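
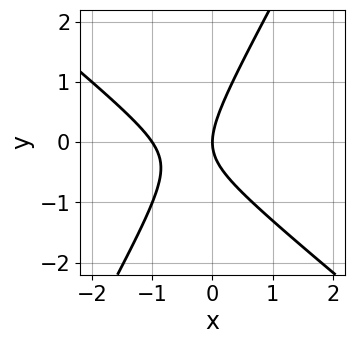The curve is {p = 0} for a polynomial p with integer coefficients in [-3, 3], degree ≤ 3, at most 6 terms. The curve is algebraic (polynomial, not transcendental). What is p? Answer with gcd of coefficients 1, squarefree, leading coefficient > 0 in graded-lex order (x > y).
(a) The degree is 2 — a generic line meets the curve in up to 2 points.
(b) From the axis intercepts and sections: among the integer gridlines, it crosses the x-axis at x ∈ {-1, 0}; it crosses the y-axis at the gridline y = 0.
(c) Putting this together gives p.

3*x^2 + 2*x*y - 2*y^2 + 3*x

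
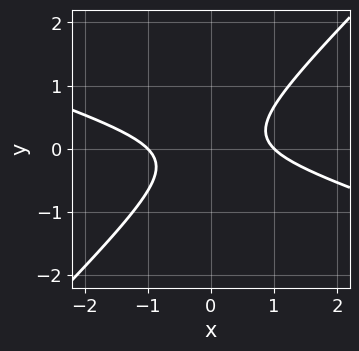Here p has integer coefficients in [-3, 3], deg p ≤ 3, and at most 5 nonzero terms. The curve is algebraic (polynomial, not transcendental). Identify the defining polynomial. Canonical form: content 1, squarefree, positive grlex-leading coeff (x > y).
x^2 + 2*x*y - 3*y^2 - 1

1. deg p = 2. No degree-1 curve has this shape.
2. From the visible intercepts: no y-intercept at any integer in the box; the x-axis gridline crossings are at x ∈ {-1, 1}.
3. Together with the visible shape, these determine p as stated.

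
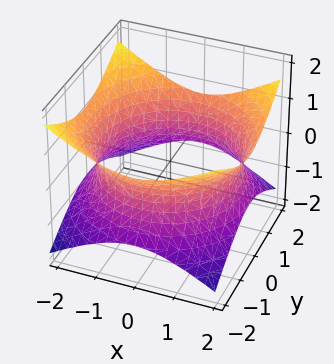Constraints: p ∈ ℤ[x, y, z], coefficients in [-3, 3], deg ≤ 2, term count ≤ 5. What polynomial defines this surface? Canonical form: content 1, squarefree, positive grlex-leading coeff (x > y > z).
(a) The degree is 2 — an hourglass — one-sheet hyperboloid; a quadric.
(b) Symmetries: the z ↦ −z reflection is a symmetry, so z appears only in even powers; the surface is invariant under rotation about z: p = q(x² + y², z).
(c) Against the integer gridlines: it misses every integer gridline on the z-axis; a circular section at z = 0 has radius between 1 and 2.
(d) The integer polynomial consistent with all of this is the stated p.

x^2 + y^2 - 2*z^2 - 3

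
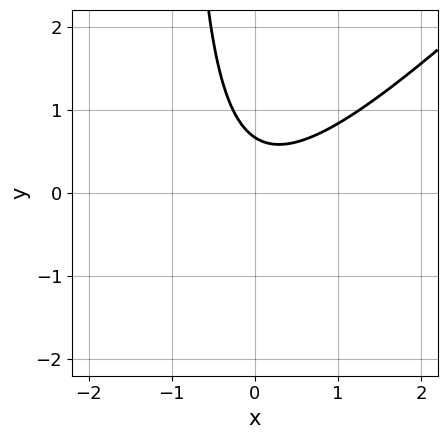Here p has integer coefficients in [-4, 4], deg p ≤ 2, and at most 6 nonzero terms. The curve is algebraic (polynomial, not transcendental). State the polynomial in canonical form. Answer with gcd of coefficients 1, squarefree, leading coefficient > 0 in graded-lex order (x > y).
(a) Degree: a generic line meets the curve in up to 2 points, so deg p = 2.
(b) From the axis intercepts and sections: the curve avoids every integer x-axis point in the box.
(c) Together with the visible shape, these determine p as stated.

3*x^2 - 3*x*y - 3*y + 2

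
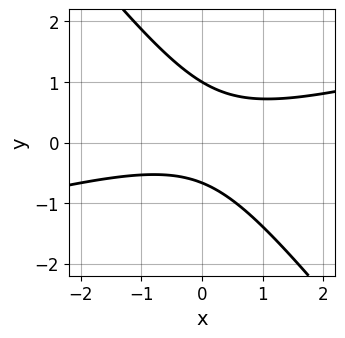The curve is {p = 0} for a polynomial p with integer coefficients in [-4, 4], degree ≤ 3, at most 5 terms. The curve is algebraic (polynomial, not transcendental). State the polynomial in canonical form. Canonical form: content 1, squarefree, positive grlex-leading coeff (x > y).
deg p = 2. The shape is more complex than any degree-1 curve.
Checking where it meets the axes: it misses every integer gridline on the x-axis; it meets the y-axis at y = 1 (among the integer gridlines).
Fitting integer coefficients to these (and the overall shape) gives p.

x^2 - 3*x*y - 3*y^2 + y + 2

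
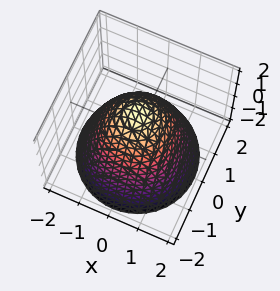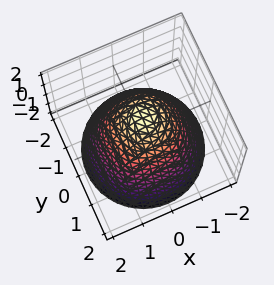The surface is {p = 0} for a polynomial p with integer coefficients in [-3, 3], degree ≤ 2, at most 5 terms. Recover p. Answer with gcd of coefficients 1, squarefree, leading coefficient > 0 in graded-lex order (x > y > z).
The degree is 2 — no degree-1 surface has this shape.
By symmetry, the surface is invariant under rotation about z: p = q(x² + y², z).
From the axis intercepts and sections: a circular section at z = -2 has radius between 1 and 2.
Putting this together gives p.

2*x^2 + 2*y^2 + 2*z - 3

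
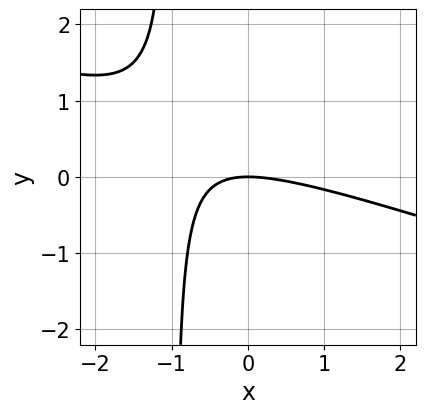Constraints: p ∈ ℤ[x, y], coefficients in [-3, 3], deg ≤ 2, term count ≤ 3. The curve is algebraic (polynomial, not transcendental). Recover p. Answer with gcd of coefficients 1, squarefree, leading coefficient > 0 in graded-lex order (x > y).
(a) The degree is 2 — no degree-1 curve has this shape.
(b) From the visible intercepts: one x-axis crossing is at x = 0; it crosses the y-axis at the gridline y = 0.
(c) Fitting integer coefficients to these (and the overall shape) gives p.

x^2 + 3*x*y + 3*y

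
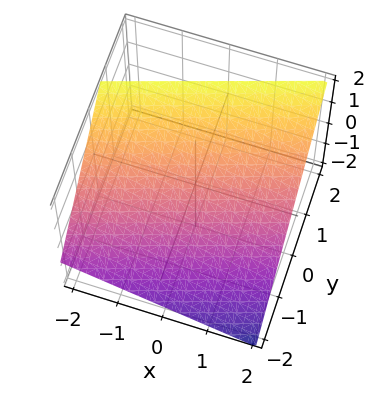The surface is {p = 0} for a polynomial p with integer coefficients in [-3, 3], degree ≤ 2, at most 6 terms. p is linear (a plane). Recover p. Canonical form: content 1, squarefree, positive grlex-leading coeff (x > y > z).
x - 3*y + 3*z - 2

First, deg p = 1.
Then, checking where it meets the axes: it meets the x-axis at x = 2 (among the integer gridlines).
Finally, matching integer coefficients to the picture gives p.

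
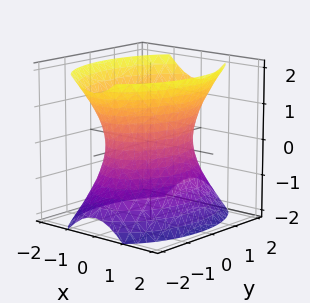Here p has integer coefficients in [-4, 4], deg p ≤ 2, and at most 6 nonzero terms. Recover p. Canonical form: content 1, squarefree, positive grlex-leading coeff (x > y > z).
1. The degree is 2 — one connected sheet with a waist; a quadric.
2. Symmetries: it's symmetric under y → −y, forcing even powers of y; mirror symmetry x ↦ −x ⇒ only even powers of x; mirror symmetry z ↦ −z ⇒ only even powers of z.
3. From the visible intercepts: among the integer gridlines, it crosses the x-axis at x ∈ {-1, 1}; the surface avoids every integer z-axis point in the box.
4. Solving for integer coefficients yields p as stated.

2*x^2 + y^2 - z^2 - 2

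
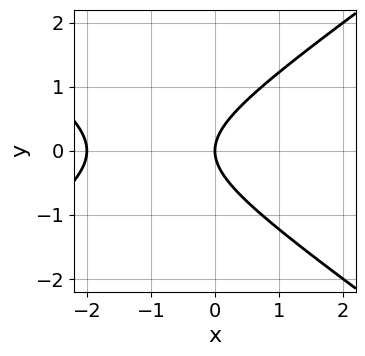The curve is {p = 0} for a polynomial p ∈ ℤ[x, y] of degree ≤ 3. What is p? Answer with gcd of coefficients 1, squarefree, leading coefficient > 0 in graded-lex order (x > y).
x^2 - 2*y^2 + 2*x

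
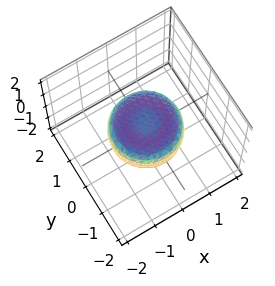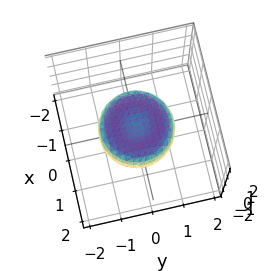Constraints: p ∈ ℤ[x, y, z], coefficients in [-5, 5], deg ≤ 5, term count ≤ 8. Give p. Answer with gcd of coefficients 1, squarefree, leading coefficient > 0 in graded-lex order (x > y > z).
(a) The degree is 4 — no degree-3 surface has this shape.
(b) By symmetry, the surface is invariant under rotation about z: p = q(x² + y², z).
(c) From the visible intercepts: a circular section at z = 0 has radius between 1 and 2.
(d) The integer polynomial consistent with all of this is the stated p.

2*x^4 + 4*x^2*y^2 + 2*y^4 - 2*x^2 - 2*y^2 + 3*z^2 - 1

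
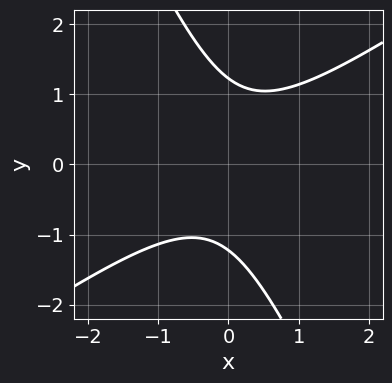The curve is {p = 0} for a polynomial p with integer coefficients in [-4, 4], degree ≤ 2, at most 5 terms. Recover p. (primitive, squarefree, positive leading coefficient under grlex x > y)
1. The degree is 2 — the shape is more complex than any degree-1 curve.
2. Against the integer gridlines: no x-intercept at any integer in the box.
3. Assembling these constraints gives the stated polynomial.

3*x^2 - 3*x*y - 2*y^2 + 3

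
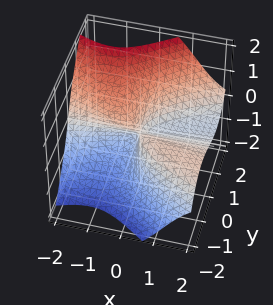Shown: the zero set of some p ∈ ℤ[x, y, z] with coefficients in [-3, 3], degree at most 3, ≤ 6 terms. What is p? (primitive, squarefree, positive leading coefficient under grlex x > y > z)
2*x^2*z - 2*y^3 + z^3 + 3*x*y + 3*x*z

The degree is 3 — no degree-2 surface has this shape.
Reading off the gridlines: the visible x-axis segment lies entirely on the surface; one y-axis crossing is at y = 0; one z-axis crossing is at z = 0.
The integer polynomial consistent with all of this is the stated p.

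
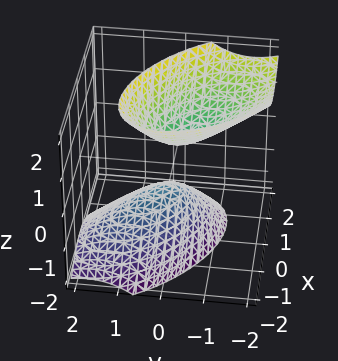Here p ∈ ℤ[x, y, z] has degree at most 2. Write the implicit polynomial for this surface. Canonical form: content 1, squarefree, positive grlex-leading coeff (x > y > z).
3*x^2 + 3*x*y + 3*y^2 + 2*y*z - 2*z^2 + 1

I count 2 distinct pieces. Treating them together as one polynomial.
The degree is 2 — the shape is more complex than any degree-1 surface.
Checking where it meets the axes: it misses every integer gridline on the y-axis; no x-intercept at any integer in the box.
Putting this together gives p.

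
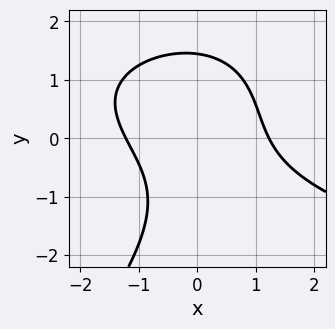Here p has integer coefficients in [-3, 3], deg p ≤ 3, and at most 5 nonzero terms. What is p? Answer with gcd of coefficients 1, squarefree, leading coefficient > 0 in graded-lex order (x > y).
x*y^2 - y^3 - 2*x^2 - 2*x*y + 3

First, deg p = 3. The shape is more complex than any degree-2 curve.
Finally, solving for integer coefficients yields p as stated.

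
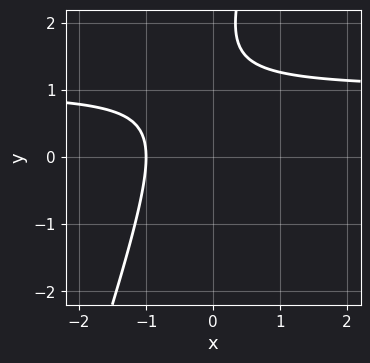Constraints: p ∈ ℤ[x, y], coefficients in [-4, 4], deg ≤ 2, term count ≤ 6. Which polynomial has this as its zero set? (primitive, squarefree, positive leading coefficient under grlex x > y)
3*x*y - y^2 - 3*x + 3*y - 3

deg p = 2.
From the visible intercepts: the curve avoids every integer y-axis point in the box; it meets the x-axis at x = -1 (among the integer gridlines).
Assembling these constraints gives the stated polynomial.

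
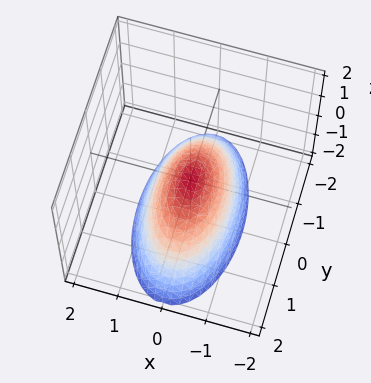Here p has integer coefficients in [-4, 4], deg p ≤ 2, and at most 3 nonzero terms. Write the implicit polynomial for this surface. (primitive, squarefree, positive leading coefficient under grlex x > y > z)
3*x^2 + y^2 + 2*z

(a) The degree is 2 — a single bowl opening along one axis; a quadric.
(b) Symmetries: mirror symmetry y ↦ −y ⇒ only even powers of y; the x ↦ −x reflection is a symmetry, so x appears only in even powers.
(c) Reading off the gridlines: it crosses the z-axis at the gridline z = 0; one x-axis crossing is at x = 0.
(d) The integer polynomial consistent with all of this is the stated p.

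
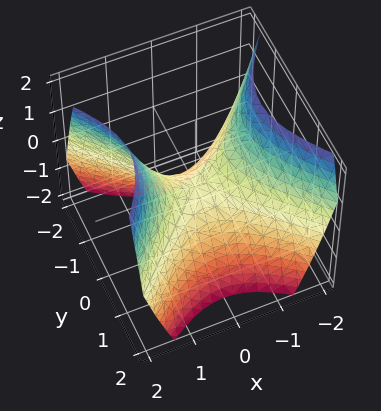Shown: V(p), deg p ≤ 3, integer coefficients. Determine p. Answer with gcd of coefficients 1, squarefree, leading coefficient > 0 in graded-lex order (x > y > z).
1. Degree: a saddle surface; a quadric, so deg p = 2.
2. Symmetries: mirror symmetry x ↦ −x ⇒ only even powers of x; it's symmetric under y → −y, forcing even powers of y.
3. From the visible intercepts: it crosses the z-axis at the gridline z = 0; one x-axis crossing is at x = 0; one y-axis crossing is at y = 0.
4. Fitting integer coefficients to these (and the overall shape) gives p.

x^2 - y^2 - z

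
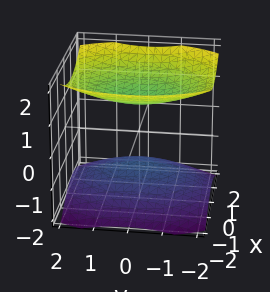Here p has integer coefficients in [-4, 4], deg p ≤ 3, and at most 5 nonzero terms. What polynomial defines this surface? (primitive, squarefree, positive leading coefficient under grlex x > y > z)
2*x^2 + y^2 - 3*z^2 + 3

1. There are 2 components. Treating them together as one polynomial.
2. The degree is 2 — two sheets facing apart; a quadric.
3. Symmetries: the z ↦ −z reflection is a symmetry, so z appears only in even powers; the x ↦ −x reflection is a symmetry, so x appears only in even powers; mirror symmetry y ↦ −y ⇒ only even powers of y.
4. Reading off the gridlines: no x-intercept at any integer in the box; the surface avoids every integer y-axis point in the box.
5. Matching integer coefficients to the picture gives p. Check: (0, 0, 1) on the z-axis lies on the surface, and p(0, 0, 1) = 0. ✓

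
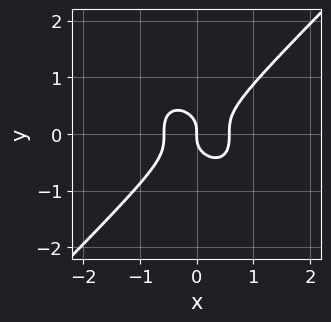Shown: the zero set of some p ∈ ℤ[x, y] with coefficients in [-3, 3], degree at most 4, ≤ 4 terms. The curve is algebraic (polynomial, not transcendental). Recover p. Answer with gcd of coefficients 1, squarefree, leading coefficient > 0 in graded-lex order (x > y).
First, deg p = 3.
Next, observable constraints: it meets the y-axis at y = 0 (among the integer gridlines); one x-axis crossing is at x = 0.
Finally, fitting integer coefficients to these (and the overall shape) gives p.

3*x^3 - 3*y^3 - x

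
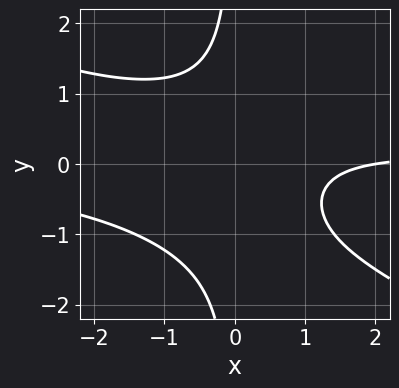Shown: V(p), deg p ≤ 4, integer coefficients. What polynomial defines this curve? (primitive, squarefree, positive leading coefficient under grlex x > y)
x^2*y + 2*x*y^2 + x*y - x + 2

First, the degree is 3 — the shape is more complex than any degree-2 curve.
Then, from the axis intercepts and sections: it misses every integer gridline on the y-axis; it crosses the x-axis at the gridline x = 2.
Finally, fitting integer coefficients to these (and the overall shape) gives p.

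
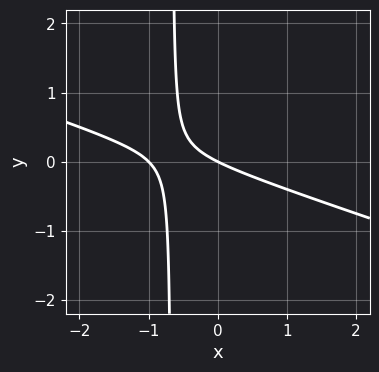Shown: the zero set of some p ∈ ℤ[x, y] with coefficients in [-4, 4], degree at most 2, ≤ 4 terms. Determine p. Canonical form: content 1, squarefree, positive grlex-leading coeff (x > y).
x^2 + 3*x*y + x + 2*y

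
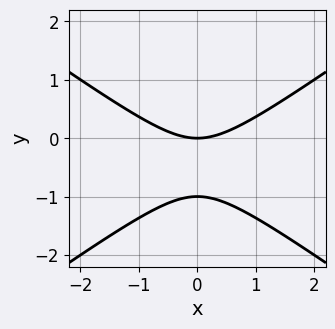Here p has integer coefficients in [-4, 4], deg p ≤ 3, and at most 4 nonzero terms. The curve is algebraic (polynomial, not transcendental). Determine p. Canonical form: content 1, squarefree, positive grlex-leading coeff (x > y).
x^2 - 2*y^2 - 2*y

The degree is 2 — no degree-1 curve has this shape.
Symmetries: mirror symmetry x ↦ −x ⇒ only even powers of x.
Observable constraints: it meets the x-axis at x = 0 (among the integer gridlines); the y-axis gridline crossings are at y ∈ {-1, 0}.
Matching integer coefficients to the picture gives p.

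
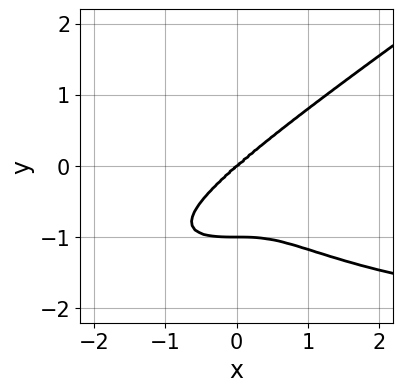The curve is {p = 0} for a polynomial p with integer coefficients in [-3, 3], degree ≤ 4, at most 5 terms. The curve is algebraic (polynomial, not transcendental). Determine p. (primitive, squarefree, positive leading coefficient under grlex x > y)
x^3*y - 3*y^4 + 2*x^3 - 3*y^3

1. deg p = 4. A generic line meets the curve in up to 4 points.
2. Against the integer gridlines: the y-axis gridline crossings are at y ∈ {-1, 0}; it crosses the x-axis at the gridline x = 0.
3. These observations pin down the coefficients.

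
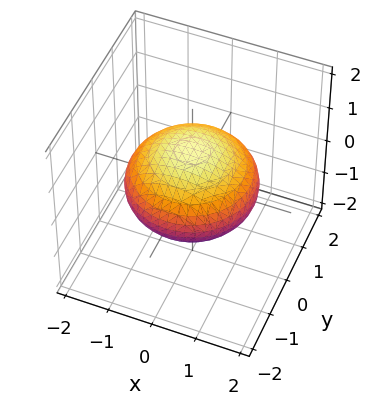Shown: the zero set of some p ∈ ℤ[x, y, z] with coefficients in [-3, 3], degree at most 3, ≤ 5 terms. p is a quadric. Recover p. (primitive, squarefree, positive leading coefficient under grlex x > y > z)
x^2 + y^2 + 2*z^2 - 2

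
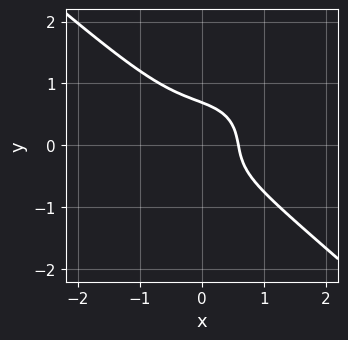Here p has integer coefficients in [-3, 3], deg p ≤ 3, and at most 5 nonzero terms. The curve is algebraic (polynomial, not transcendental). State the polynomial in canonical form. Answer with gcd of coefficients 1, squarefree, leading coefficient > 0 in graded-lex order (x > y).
1. Degree: the shape is more complex than any degree-2 curve, so deg p = 3.
2. Putting this together gives p.

2*x^3 + 3*y^3 + x*y + x - 1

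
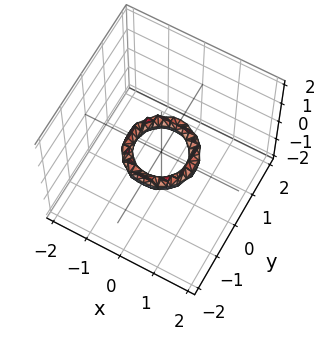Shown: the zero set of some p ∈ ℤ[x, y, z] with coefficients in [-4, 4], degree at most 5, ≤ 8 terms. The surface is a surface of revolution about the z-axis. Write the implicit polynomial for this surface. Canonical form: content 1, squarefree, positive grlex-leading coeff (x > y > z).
2*x^4 + 4*x^2*y^2 + 2*y^4 - 3*x^2 - 3*y^2 + 2*z^2 + 1

Degree: no degree-3 surface has this shape, so deg p = 4.
Symmetry: every cross-section ⟂ z is a circle, so x, y appear only via x² + y².
Checking where it meets the axes: the y-axis gridline crossings are at y ∈ {-1, 1}; it misses every integer gridline on the z-axis; a circular section at z = 0 has radius between 0 and 1.
The integer polynomial consistent with all of this is the stated p.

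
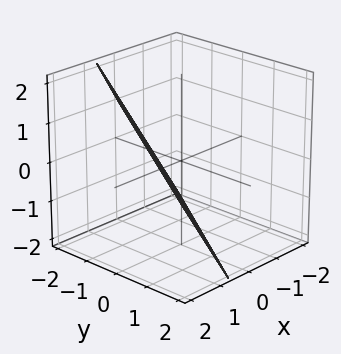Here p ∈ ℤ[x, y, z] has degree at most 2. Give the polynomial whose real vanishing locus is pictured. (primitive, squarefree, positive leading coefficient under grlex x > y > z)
First, degree: the surface is flat (a plane), so deg p = 1.
Next, checking where it meets the axes: one y-axis crossing is at y = -1; it crosses the z-axis at the gridline z = -1.
Finally, matching integer coefficients to the picture gives p.

3*x - 2*y - 2*z - 2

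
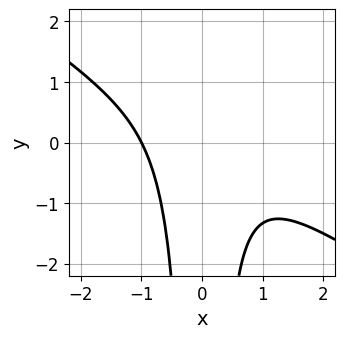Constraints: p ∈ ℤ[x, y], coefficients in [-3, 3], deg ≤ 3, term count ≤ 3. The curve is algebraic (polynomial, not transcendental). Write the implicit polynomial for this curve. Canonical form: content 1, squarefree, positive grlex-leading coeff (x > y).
2*x^3 + 3*x^2*y + 2

(a) deg p = 3. No degree-2 curve has this shape.
(b) From the axis intercepts and sections: one x-axis crossing is at x = -1; it misses every integer gridline on the y-axis.
(c) Together with the visible shape, these determine p as stated.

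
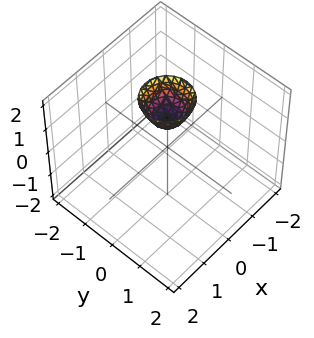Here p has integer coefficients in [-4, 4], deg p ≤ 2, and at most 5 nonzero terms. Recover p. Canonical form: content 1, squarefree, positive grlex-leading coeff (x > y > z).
2*x^2 + 2*y^2 - z + 1

(a) Degree: a generic line meets the surface in up to 2 points, so deg p = 2.
(b) Symmetry: the z-axis is an axis of rotation, so x and y enter only as x² + y².
(c) From the visible intercepts: one z-axis crossing is at z = 1; a circular section at z = 2 has radius between 0 and 1.
(d) Together with the visible shape, these determine p as stated.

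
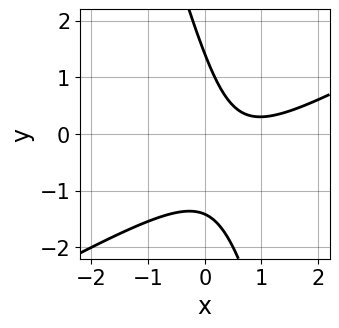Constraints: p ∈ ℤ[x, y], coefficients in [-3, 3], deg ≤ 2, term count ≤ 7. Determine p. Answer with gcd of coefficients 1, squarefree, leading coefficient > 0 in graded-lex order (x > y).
(a) The degree is 2 — a generic line meets the curve in up to 2 points.
(b) Observable constraints: the curve avoids every integer x-axis point in the box.
(c) Assembling these constraints gives the stated polynomial.

2*x^2 - 3*x*y - y^2 - 3*x + 2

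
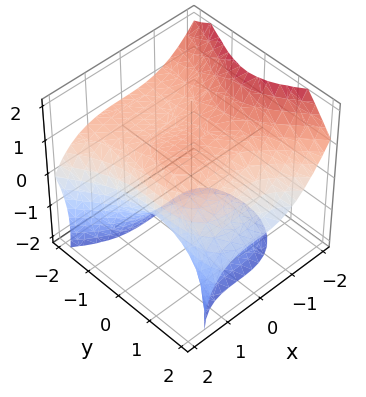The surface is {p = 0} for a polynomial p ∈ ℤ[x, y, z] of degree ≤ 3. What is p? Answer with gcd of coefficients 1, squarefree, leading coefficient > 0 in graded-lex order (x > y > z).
1. Degree: the shape is more complex than any degree-2 surface, so deg p = 3.
2. Against the integer gridlines: among the integer gridlines, it crosses the z-axis at z ∈ {-1, 1}.
3. The integer polynomial consistent with all of this is the stated p.

2*x^3 + y^3 + 3*y^2*z + 3*z^2 - 3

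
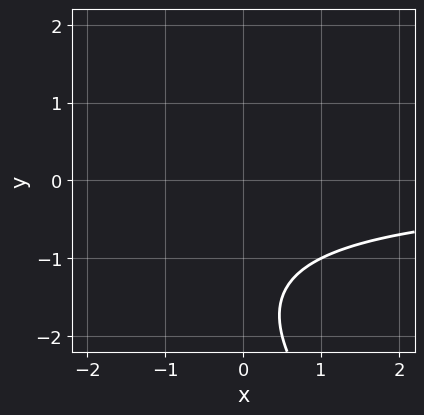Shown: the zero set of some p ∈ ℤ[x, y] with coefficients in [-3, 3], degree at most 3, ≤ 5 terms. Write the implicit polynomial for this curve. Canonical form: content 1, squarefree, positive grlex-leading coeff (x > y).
(a) The degree is 2 — a generic line meets the curve in up to 2 points.
(b) From the visible intercepts: the curve avoids every integer y-axis point in the box; the curve avoids every integer x-axis point in the box.
(c) Assembling these constraints gives the stated polynomial.

x*y + y^2 + 3*y + 3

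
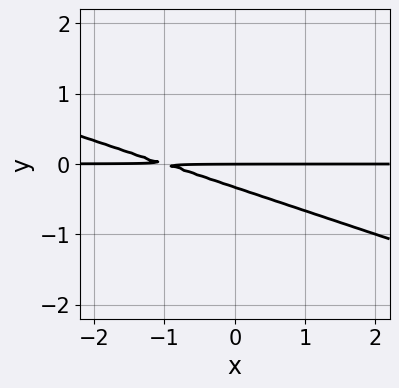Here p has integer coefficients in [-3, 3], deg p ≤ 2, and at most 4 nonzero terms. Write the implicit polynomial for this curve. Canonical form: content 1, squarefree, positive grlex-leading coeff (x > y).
x*y + 3*y^2 + y

(a) deg p = 2. A generic line meets the curve in up to 2 points.
(b) Reading off the gridlines: it meets the y-axis at y = 0 (among the integer gridlines); the visible x-axis segment lies entirely on the curve.
(c) Matching integer coefficients to the picture gives p.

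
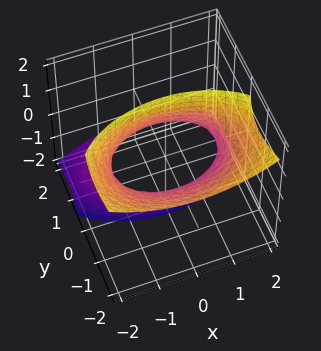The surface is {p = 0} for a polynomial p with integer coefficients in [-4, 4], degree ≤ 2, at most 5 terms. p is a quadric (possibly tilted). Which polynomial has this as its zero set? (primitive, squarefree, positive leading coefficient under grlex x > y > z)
x^2 + 2*y^2 + 3*y*z - 2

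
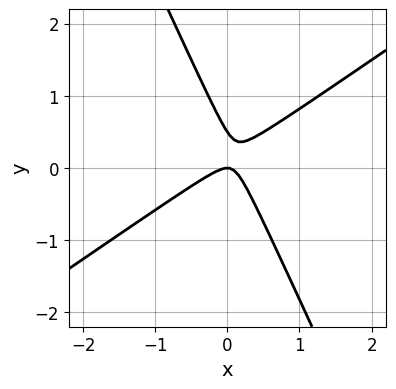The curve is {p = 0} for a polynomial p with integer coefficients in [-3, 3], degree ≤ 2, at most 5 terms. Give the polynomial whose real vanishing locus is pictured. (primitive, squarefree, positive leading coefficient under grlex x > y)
3*x^2 - 3*x*y - 2*y^2 + y

(a) deg p = 2.
(b) Observable constraints: one x-axis crossing is at x = 0; it crosses the y-axis at the gridline y = 0.
(c) Matching integer coefficients to the picture gives p.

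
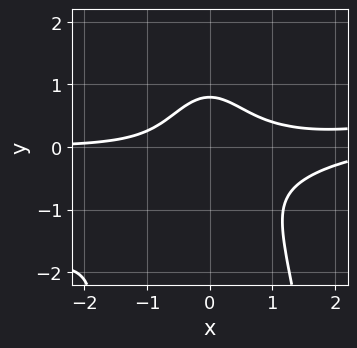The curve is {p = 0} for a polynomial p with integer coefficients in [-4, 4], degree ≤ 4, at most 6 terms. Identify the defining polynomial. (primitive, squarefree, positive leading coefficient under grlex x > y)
x^3*y - 3*x^2*y^2 - 2*x^2*y - 2*y^3 + 1

First, deg p = 4. A generic line meets the curve in up to 4 points.
Then, observable constraints: it misses every integer gridline on the x-axis.
Finally, matching integer coefficients to the picture gives p.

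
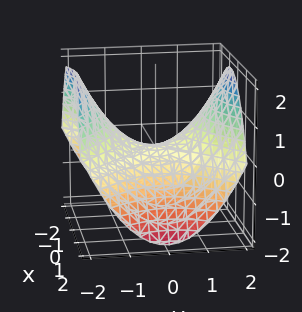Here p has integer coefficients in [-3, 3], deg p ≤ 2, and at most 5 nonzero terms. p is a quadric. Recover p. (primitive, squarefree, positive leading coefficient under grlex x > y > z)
x^2 - y^2 + 2*z

1. Degree: a hyperbolic paraboloid; a quadric, so deg p = 2.
2. Symmetries: mirror symmetry x ↦ −x ⇒ only even powers of x; the y ↦ −y reflection is a symmetry, so y appears only in even powers.
3. Checking where it meets the axes: it meets the z-axis at z = 0 (among the integer gridlines); it crosses the x-axis at the gridline x = 0; one y-axis crossing is at y = 0.
4. The integer polynomial consistent with all of this is the stated p.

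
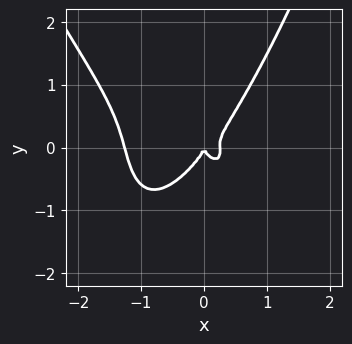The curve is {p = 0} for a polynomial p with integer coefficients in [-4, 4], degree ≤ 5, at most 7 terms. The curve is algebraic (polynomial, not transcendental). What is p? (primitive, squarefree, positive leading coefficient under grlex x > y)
3*x^4 + x^3*y + 3*x^3 - 2*y^3 - x^2

The degree is 4 — the shape is more complex than any degree-3 curve.
Reading off the gridlines: it crosses the y-axis at the gridline y = 0; it meets the x-axis at x = 0 (among the integer gridlines).
Assembling these constraints gives the stated polynomial.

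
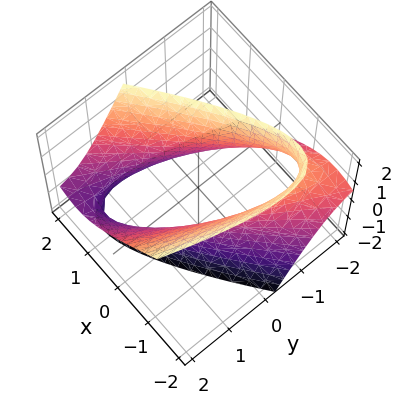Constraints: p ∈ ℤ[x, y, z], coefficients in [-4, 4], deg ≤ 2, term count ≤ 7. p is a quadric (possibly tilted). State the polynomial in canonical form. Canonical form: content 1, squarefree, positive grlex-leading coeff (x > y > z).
2*x^2 - 3*x*y + y^2 - 2*y*z - z^2 - 2

First, the degree is 2 — a generic line meets the surface in up to 2 points.
Then, from the axis intercepts and sections: it misses every integer gridline on the z-axis; the x-axis gridline crossings are at x ∈ {-1, 1}.
Finally, matching integer coefficients to the picture gives p.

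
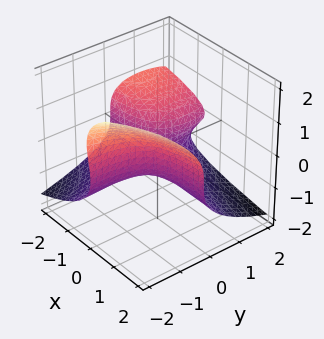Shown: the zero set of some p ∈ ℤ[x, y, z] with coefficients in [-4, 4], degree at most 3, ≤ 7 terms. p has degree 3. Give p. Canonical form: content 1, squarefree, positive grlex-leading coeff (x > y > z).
x*y^2 - 2*y*z^2 - 3*z^3 - 3*x*y - 1

(a) The degree is 3 — a generic line meets the surface in up to 3 points.
(b) Reading off the gridlines: the surface avoids every integer y-axis point in the box; it misses every integer gridline on the x-axis.
(c) Matching integer coefficients to the picture gives p.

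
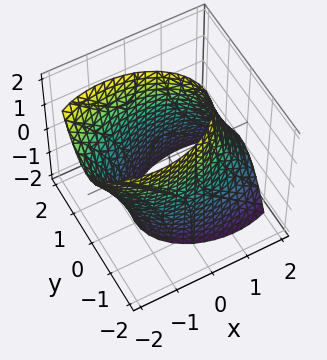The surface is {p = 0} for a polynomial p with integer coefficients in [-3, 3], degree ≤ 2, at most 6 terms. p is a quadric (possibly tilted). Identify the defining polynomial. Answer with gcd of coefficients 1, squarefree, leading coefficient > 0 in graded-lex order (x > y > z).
x^2 + x*z + 2*y^2 - 3

1. Degree: a generic line meets the surface in up to 2 points, so deg p = 2.
2. Observable constraints: no z-intercept at any integer in the box.
3. Solving for integer coefficients yields p as stated.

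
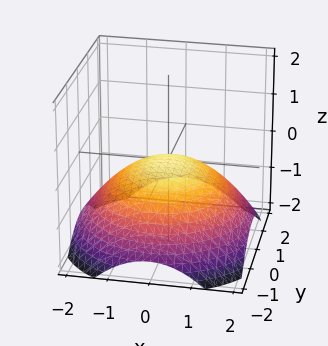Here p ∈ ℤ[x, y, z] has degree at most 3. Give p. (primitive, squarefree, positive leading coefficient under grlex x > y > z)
x^2 + y^2 + 3*z

1. Degree: a paraboloid; a quadric, so deg p = 2.
2. Symmetries: rotational symmetry about the z-axis ⇒ p depends on x, y only through x² + y².
3. Observable constraints: a circular section at z = -1 has radius between 1 and 2; one x-axis crossing is at x = 0.
4. Together with the visible shape, these determine p as stated.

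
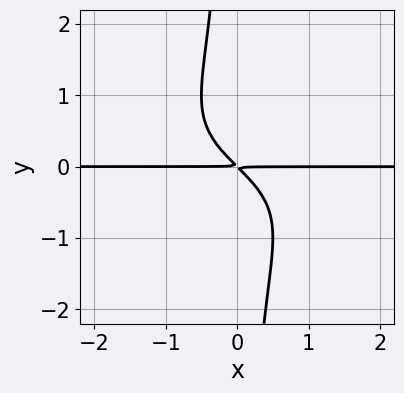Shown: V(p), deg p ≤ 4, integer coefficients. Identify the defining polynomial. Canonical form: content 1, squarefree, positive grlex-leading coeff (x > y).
(a) Degree: no degree-3 curve has this shape, so deg p = 4.
(b) Checking where it meets the axes: the visible x-axis segment lies entirely on the curve.
(c) Together with the visible shape, these determine p as stated.

x*y^3 + x*y + y^2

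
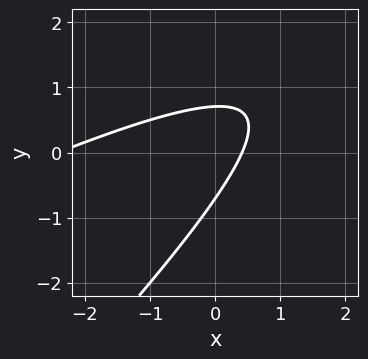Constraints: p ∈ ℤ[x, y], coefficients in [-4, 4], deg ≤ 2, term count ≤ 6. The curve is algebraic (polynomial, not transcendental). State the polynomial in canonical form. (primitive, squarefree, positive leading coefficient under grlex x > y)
x^2 - 3*x*y + 2*y^2 + 2*x - 1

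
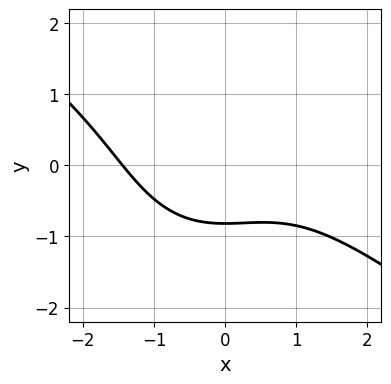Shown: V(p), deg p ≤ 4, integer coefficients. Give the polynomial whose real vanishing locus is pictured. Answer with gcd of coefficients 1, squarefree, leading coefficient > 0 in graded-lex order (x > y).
x^3 + x^2*y + y^3 + 3*y + 3

1. The degree is 3 — no degree-2 curve has this shape.
2. Putting this together gives p.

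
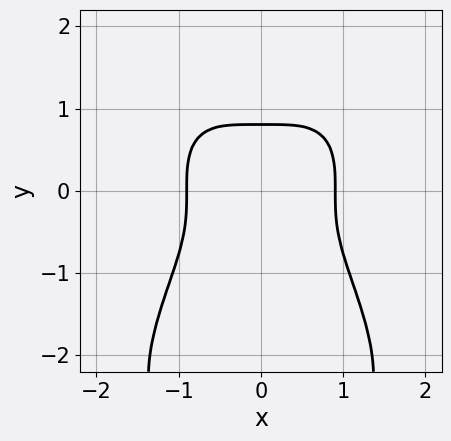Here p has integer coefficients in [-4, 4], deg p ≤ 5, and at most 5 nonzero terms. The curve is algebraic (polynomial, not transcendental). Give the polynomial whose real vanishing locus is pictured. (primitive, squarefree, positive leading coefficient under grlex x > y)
3*x^4 + y^4 + 3*y^3 - 2

Degree: the shape is more complex than any degree-3 curve, so deg p = 4.
Symmetries: mirror symmetry x ↦ −x ⇒ only even powers of x.
The integer polynomial consistent with all of this is the stated p.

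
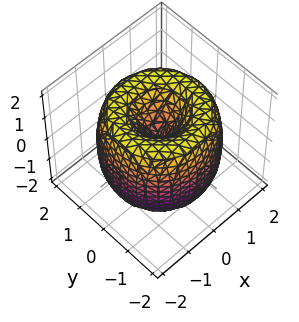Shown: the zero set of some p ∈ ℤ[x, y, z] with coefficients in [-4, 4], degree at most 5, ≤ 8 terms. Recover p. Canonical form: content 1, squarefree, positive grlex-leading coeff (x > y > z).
(a) The degree is 4 — the shape is more complex than any degree-3 surface.
(b) By symmetry, the surface is invariant under rotation about z: p = q(x² + y², z).
(c) Reading off the gridlines: it crosses the y-axis at the gridline y = 0; a circular section at z = -1 has radius between 0 and 1.
(d) Assembling these constraints gives the stated polynomial.

x^4 + 2*x^2*y^2 + y^4 - 3*x^2 - 3*y^2 + z^2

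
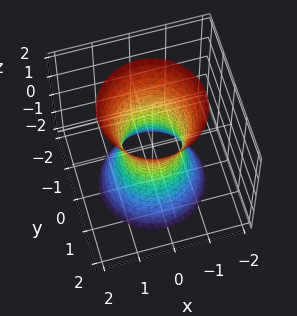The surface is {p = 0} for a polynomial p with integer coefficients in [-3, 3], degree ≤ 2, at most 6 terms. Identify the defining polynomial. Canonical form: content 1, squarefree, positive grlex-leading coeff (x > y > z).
First, the degree is 2 — one connected sheet with a waist; a quadric.
Next, symmetries: the z ↦ −z reflection is a symmetry, so z appears only in even powers; the surface is invariant under rotation about z: p = q(x² + y², z).
Then, observable constraints: a circular section at z = 1 has radius exactly 1; the surface avoids every integer z-axis point in the box.
Finally, matching integer coefficients to the picture gives p.

3*x^2 + 3*y^2 - z^2 - 2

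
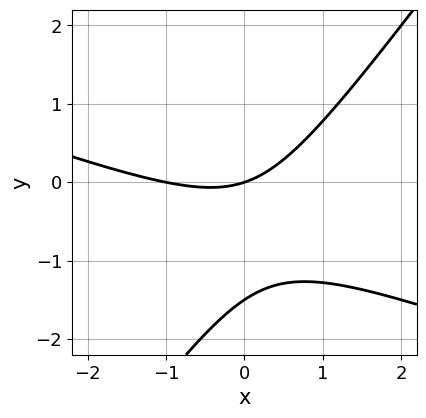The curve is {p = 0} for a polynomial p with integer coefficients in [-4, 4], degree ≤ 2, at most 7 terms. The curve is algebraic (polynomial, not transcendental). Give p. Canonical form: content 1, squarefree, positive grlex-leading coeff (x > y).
x^2 + 2*x*y - 2*y^2 + x - 3*y

First, deg p = 2. No degree-1 curve has this shape.
Next, checking where it meets the axes: among the integer gridlines, it crosses the x-axis at x ∈ {-1, 0}; it meets the y-axis at y = 0 (among the integer gridlines).
Finally, these observations pin down the coefficients.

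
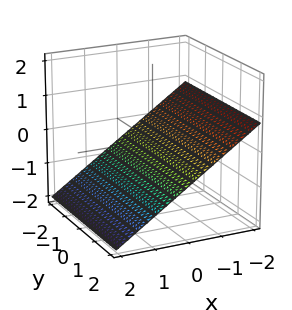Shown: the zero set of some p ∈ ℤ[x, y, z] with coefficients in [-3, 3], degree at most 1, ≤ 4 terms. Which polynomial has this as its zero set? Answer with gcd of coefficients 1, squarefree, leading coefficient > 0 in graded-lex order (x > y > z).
2*x + 3*z + 2

(a) Degree: every cross-section is a straight line — this is a plane, so deg p = 1.
(b) From the visible intercepts: it crosses the x-axis at the gridline x = -1; the surface avoids every integer y-axis point in the box.
(c) Together with the visible shape, these determine p as stated.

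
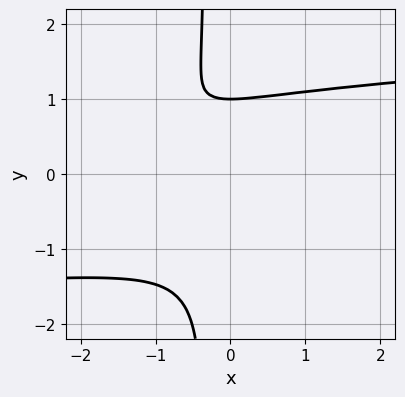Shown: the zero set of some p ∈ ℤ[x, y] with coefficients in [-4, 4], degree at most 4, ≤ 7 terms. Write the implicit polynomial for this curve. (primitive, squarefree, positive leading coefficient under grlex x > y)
The degree is 4 — no degree-3 curve has this shape.
Observable constraints: the curve avoids every integer x-axis point in the box; one y-axis crossing is at y = 1.
Fitting integer coefficients to these (and the overall shape) gives p.

3*x*y^3 + y^3 - x^2 - 3*x*y - 1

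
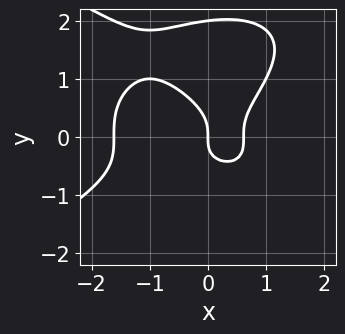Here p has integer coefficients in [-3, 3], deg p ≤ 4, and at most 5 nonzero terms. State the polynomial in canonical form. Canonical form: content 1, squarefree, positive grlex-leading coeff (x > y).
y^4 + x^3 - 2*y^3 + x^2 - x

First, degree: a generic line meets the curve in up to 4 points, so deg p = 4.
Then, against the integer gridlines: it crosses the x-axis at the gridline x = 0; the y-axis gridline crossings are at y ∈ {0, 2}.
Finally, solving for integer coefficients yields p as stated.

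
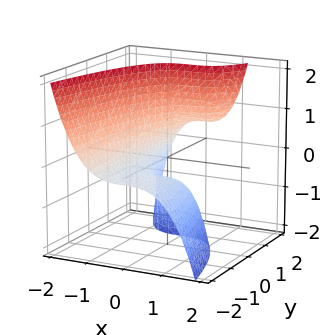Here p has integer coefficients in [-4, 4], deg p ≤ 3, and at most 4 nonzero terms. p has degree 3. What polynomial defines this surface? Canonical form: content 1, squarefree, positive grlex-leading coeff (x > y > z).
2*x^3 - 2*y*z + 2*z + 1

(a) deg p = 3.
(b) From the axis intercepts and sections: the surface avoids every integer y-axis point in the box.
(c) Putting this together gives p.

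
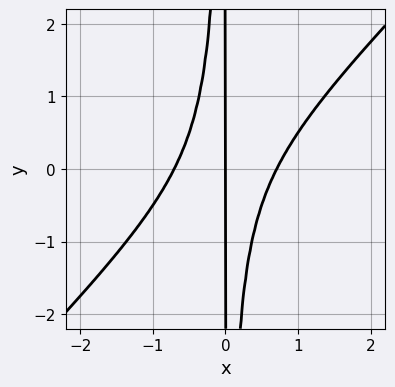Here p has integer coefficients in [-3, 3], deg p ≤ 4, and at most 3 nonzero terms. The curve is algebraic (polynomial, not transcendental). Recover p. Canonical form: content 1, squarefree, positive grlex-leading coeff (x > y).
2*x^3 - 2*x^2*y - x

First, degree: no degree-2 curve has this shape, so deg p = 3.
Next, from the visible intercepts: every point of the y-axis in the box is on the curve; one x-axis crossing is at x = 0.
Finally, matching integer coefficients to the picture gives p.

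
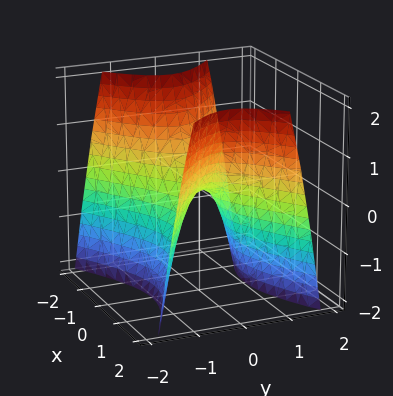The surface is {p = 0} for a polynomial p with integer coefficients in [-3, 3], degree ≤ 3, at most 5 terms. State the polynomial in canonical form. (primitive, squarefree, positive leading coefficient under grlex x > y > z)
x^2 - 2*y^2 - z

First, degree: a saddle surface; a quadric, so deg p = 2.
Next, symmetries: mirror symmetry x ↦ −x ⇒ only even powers of x; the y ↦ −y reflection is a symmetry, so y appears only in even powers.
Next, against the integer gridlines: it crosses the x-axis at the gridline x = 0; one z-axis crossing is at z = 0; one y-axis crossing is at y = 0.
Finally, putting this together gives p.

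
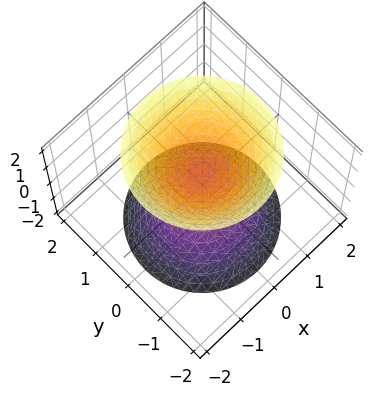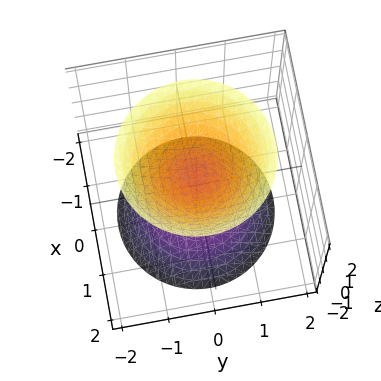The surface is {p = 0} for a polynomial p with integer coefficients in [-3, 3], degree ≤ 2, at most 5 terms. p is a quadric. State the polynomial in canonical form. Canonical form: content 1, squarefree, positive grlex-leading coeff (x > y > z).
3*x^2 + 3*y^2 - 2*z^2 + 1

First, there are 2 components.
Next, deg p = 2.
Next, symmetries: it's symmetric under z → −z, forcing even powers of z; the z-axis is an axis of rotation, so x and y enter only as x² + y².
Next, reading off the gridlines: no y-intercept at any integer in the box; the surface avoids every integer x-axis point in the box; a circular section at z = 2 has radius between 1 and 2.
Finally, the integer polynomial consistent with all of this is the stated p.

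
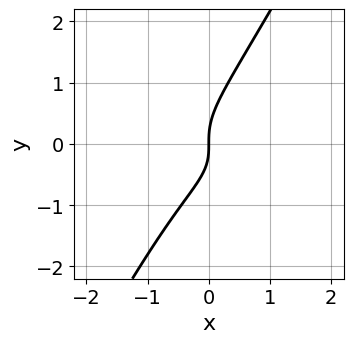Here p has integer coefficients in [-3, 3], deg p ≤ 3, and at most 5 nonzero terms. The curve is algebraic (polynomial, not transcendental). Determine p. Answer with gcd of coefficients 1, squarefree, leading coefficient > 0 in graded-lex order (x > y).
(a) The degree is 3 — no degree-2 curve has this shape.
(b) From the axis intercepts and sections: one x-axis crossing is at x = 0; one y-axis crossing is at y = 0.
(c) Together with the visible shape, these determine p as stated.

x^2*y + 3*x*y^2 - 2*y^3 + x*y + 2*x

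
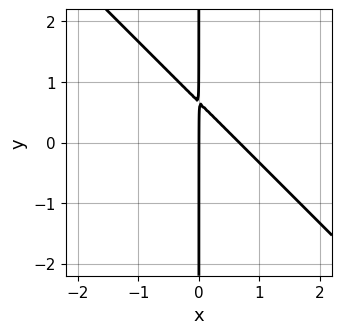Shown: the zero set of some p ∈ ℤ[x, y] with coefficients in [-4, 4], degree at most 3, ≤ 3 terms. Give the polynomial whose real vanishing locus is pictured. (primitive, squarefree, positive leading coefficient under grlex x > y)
3*x^2 + 3*x*y - 2*x

(a) Degree: a generic line meets the curve in up to 2 points, so deg p = 2.
(b) Observable constraints: it meets the x-axis at x = 0 (among the integer gridlines); every point of the y-axis in the box is on the curve.
(c) These observations pin down the coefficients.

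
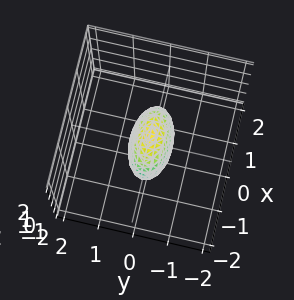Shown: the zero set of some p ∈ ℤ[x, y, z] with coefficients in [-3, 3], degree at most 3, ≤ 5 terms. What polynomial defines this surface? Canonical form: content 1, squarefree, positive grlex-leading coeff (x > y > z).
First, degree: a closed, bounded, convex surface; a quadric, so deg p = 2.
Then, symmetries: the y ↦ −y reflection is a symmetry, so y appears only in even powers; the x ↦ −x reflection is a symmetry, so x appears only in even powers; mirror symmetry z ↦ −z ⇒ only even powers of z.
Then, against the integer gridlines: among the integer gridlines, it crosses the x-axis at x ∈ {-1, 1}; among the integer gridlines, it crosses the z-axis at z ∈ {-1, 1}.
Finally, the integer polynomial consistent with all of this is the stated p.

x^2 + 3*y^2 + z^2 - 1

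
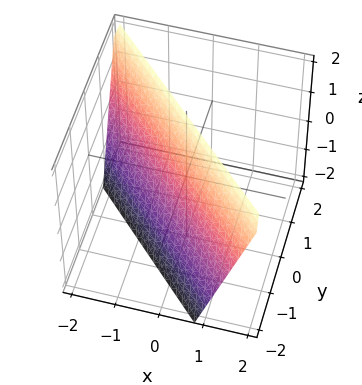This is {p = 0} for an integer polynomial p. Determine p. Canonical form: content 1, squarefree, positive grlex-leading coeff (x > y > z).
(a) Degree: every cross-section is a straight line — this is a plane, so deg p = 1.
(b) Reading off the gridlines: it crosses the z-axis at the gridline z = 2.
(c) Together with the visible shape, these determine p as stated.

3*x + 3*y - z + 2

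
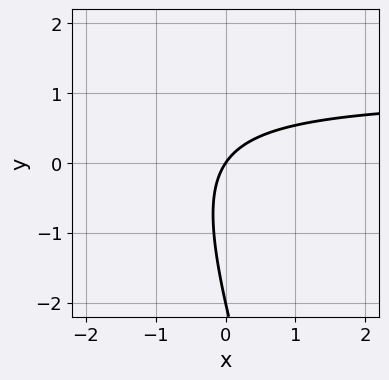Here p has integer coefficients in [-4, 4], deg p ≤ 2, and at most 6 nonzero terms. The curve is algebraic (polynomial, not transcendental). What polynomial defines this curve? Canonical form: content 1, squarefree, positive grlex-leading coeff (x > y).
3*x*y + y^2 - 3*x + 2*y

(a) deg p = 2.
(b) Observable constraints: it meets the x-axis at x = 0 (among the integer gridlines); the y-axis gridline crossings are at y ∈ {-2, 0}.
(c) Matching integer coefficients to the picture gives p.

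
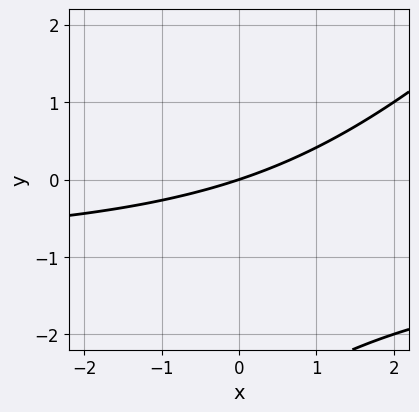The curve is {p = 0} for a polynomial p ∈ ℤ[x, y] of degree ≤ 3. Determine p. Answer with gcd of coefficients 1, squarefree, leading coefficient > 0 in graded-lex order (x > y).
x*y - y^2 + x - 3*y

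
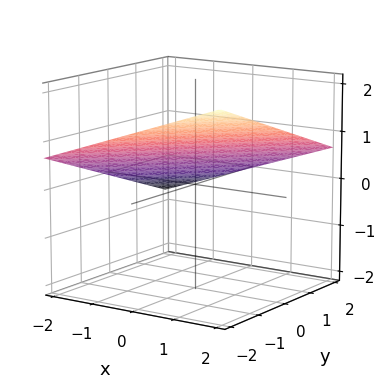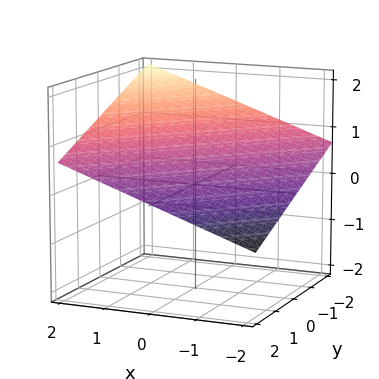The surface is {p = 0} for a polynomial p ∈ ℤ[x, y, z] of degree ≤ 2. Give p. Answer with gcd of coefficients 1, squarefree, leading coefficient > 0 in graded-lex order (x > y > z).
x - y - 3*z + 2

1. deg p = 1.
2. From the axis intercepts and sections: it meets the x-axis at x = -2 (among the integer gridlines); it crosses the y-axis at the gridline y = 2.
3. Together with the visible shape, these determine p as stated.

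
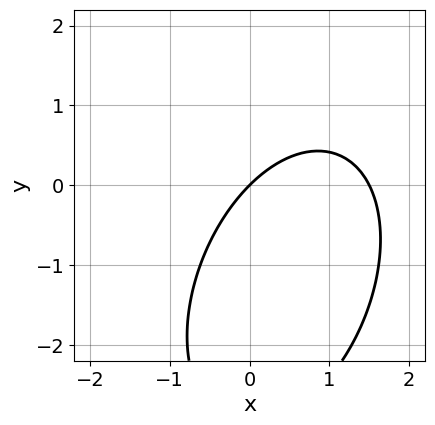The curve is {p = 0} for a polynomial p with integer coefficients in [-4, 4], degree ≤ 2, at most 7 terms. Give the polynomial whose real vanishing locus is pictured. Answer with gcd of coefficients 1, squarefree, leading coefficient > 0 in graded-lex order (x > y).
2*x^2 - x*y + y^2 - 3*x + 3*y

The degree is 2 — no degree-1 curve has this shape.
Against the integer gridlines: one x-axis crossing is at x = 0; one y-axis crossing is at y = 0.
The integer polynomial consistent with all of this is the stated p.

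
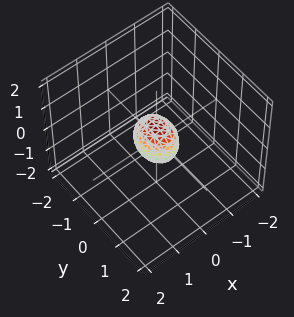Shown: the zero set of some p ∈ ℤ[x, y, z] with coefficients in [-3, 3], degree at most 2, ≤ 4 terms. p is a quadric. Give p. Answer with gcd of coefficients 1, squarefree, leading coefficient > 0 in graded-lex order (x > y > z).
3*x^2 + 2*y^2 + 2*z^2 - 1

(a) The degree is 2 — a closed, bounded, convex surface; a quadric.
(b) Symmetries: the z ↦ −z reflection is a symmetry, so z appears only in even powers; it's symmetric under y → −y, forcing even powers of y; the x ↦ −x reflection is a symmetry, so x appears only in even powers.
(c) Matching integer coefficients to the picture gives p.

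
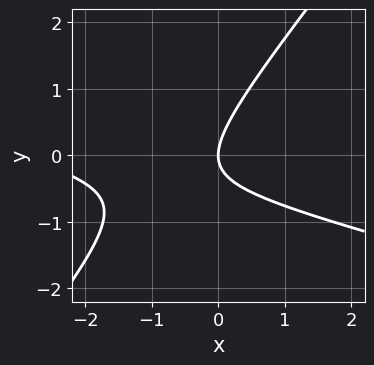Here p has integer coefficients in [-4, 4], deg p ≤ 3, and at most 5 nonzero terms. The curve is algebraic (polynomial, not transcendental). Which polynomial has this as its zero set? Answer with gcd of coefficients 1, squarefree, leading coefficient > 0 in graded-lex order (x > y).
First, deg p = 2.
Next, reading off the gridlines: one x-axis crossing is at x = 0; it meets the y-axis at y = 0 (among the integer gridlines).
Finally, these observations pin down the coefficients.

x^2 + 3*x*y - 3*y^2 + 3*x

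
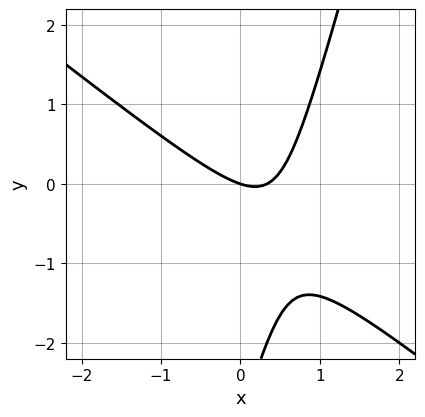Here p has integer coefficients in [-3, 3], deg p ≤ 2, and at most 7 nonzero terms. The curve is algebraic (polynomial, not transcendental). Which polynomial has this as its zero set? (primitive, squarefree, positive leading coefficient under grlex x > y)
3*x^2 + 3*x*y - y^2 - x - 3*y

1. Degree: no degree-1 curve has this shape, so deg p = 2.
2. Reading off the gridlines: one x-axis crossing is at x = 0; it meets the y-axis at y = 0 (among the integer gridlines).
3. Putting this together gives p.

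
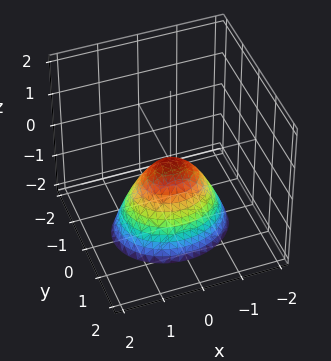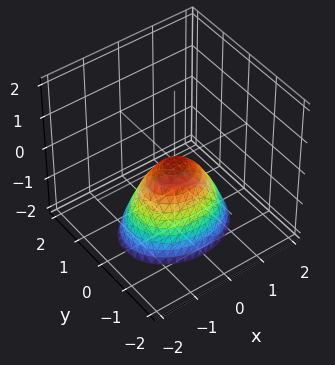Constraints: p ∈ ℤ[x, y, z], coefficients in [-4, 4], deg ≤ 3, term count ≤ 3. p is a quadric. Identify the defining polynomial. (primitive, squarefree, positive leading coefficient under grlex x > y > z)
2*x^2 + 3*y^2 + 2*z

deg p = 2.
Symmetries: it's symmetric under x → −x, forcing even powers of x; the y ↦ −y reflection is a symmetry, so y appears only in even powers.
From the axis intercepts and sections: one y-axis crossing is at y = 0; it crosses the x-axis at the gridline x = 0; one z-axis crossing is at z = 0.
The integer polynomial consistent with all of this is the stated p.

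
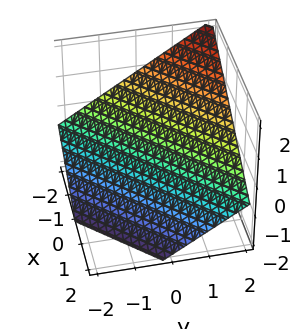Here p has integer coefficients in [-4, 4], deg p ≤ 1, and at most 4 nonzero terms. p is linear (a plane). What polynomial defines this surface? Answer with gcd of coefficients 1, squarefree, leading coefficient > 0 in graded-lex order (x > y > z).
2*x - 2*y + 3*z + 2

First, degree: the surface is flat (a plane), so deg p = 1.
Then, observable constraints: it meets the y-axis at y = 1 (among the integer gridlines); it crosses the x-axis at the gridline x = -1.
Finally, putting this together gives p.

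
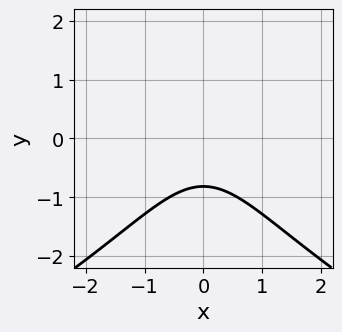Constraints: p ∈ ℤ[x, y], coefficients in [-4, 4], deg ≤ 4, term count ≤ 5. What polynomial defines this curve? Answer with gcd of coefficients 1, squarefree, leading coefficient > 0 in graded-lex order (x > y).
First, the degree is 3 — a generic line meets the curve in up to 3 points.
Next, symmetries: the x ↦ −x reflection is a symmetry, so x appears only in even powers.
Then, observable constraints: no x-intercept at any integer in the box.
Finally, assembling these constraints gives the stated polynomial.

y^3 + 3*x^2 + 3*y + 3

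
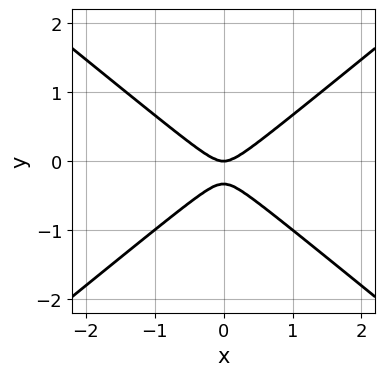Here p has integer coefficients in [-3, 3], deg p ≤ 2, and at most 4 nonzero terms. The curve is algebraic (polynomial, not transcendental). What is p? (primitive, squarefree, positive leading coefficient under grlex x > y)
The degree is 2 — a generic line meets the curve in up to 2 points.
Symmetries: it's symmetric under x → −x, forcing even powers of x.
Against the integer gridlines: one x-axis crossing is at x = 0; it meets the y-axis at y = 0 (among the integer gridlines).
These observations pin down the coefficients.

2*x^2 - 3*y^2 - y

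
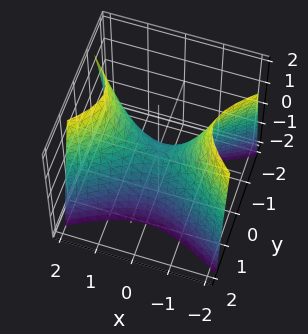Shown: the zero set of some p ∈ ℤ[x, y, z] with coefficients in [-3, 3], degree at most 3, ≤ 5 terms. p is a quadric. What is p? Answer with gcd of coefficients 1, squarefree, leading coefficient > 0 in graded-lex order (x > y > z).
First, degree: a hyperbolic paraboloid; a quadric, so deg p = 2.
Next, symmetries: it's symmetric under x → −x, forcing even powers of x; mirror symmetry y ↦ −y ⇒ only even powers of y.
Next, reading off the gridlines: one y-axis crossing is at y = 0; one x-axis crossing is at x = 0; it meets the z-axis at z = 0 (among the integer gridlines).
Finally, these observations pin down the coefficients.

x^2 - 2*y^2 - z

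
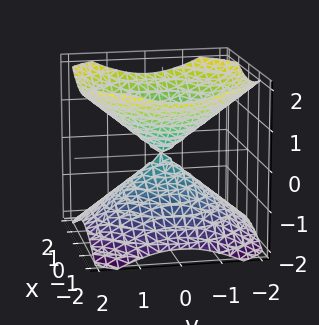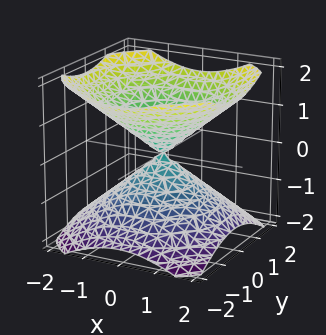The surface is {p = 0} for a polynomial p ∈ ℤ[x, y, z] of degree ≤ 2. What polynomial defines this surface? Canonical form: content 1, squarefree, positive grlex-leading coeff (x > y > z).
2*x^2 + 2*y^2 - 3*z^2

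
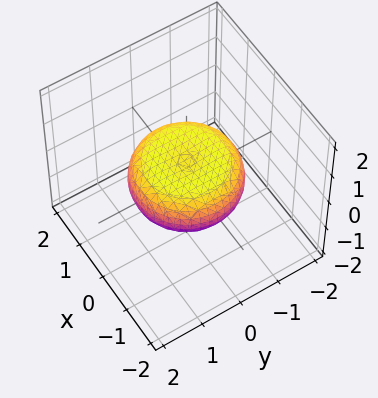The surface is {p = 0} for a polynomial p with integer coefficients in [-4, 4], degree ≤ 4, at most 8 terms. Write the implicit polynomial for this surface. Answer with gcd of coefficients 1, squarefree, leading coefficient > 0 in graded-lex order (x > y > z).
(a) Degree: a generic line meets the surface in up to 4 points, so deg p = 4.
(b) By symmetry, the surface is invariant under rotation about z: p = q(x² + y², z).
(c) From the axis intercepts and sections: a circular section at z = 0 has radius between 1 and 2.
(d) Together with the visible shape, these determine p as stated.

x^4 + 2*x^2*y^2 + y^4 - x^2 - y^2 + 3*z^2 - 1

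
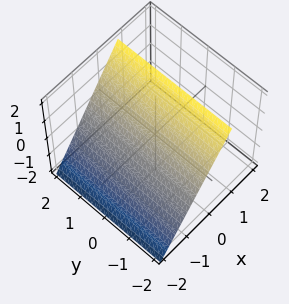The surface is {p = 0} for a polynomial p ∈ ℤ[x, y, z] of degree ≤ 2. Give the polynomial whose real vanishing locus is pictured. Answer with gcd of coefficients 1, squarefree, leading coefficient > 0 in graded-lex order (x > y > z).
3*x - 2*z + 2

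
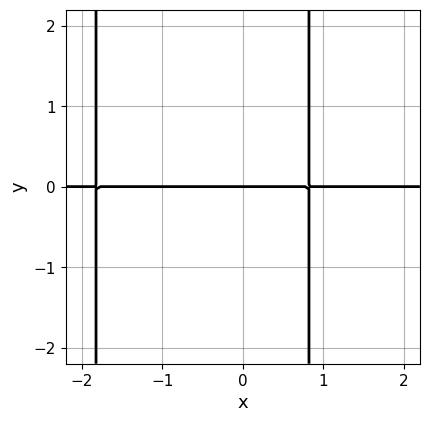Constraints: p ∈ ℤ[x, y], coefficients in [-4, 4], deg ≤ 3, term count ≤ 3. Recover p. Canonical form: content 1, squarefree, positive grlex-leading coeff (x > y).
deg p = 3. No degree-2 curve has this shape.
Against the integer gridlines: the visible x-axis segment lies entirely on the curve; it meets the y-axis at y = 0 (among the integer gridlines).
The integer polynomial consistent with all of this is the stated p.

2*x^2*y + 2*x*y - 3*y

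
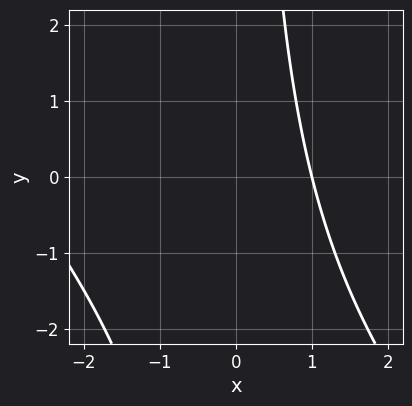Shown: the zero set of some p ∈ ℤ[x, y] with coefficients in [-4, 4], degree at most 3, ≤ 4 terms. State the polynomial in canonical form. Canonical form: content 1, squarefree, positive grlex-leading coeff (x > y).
x^2 + x*y + 2*x - 3

(a) The degree is 2 — a generic line meets the curve in up to 2 points.
(b) From the axis intercepts and sections: one x-axis crossing is at x = 1; it misses every integer gridline on the y-axis.
(c) Assembling these constraints gives the stated polynomial.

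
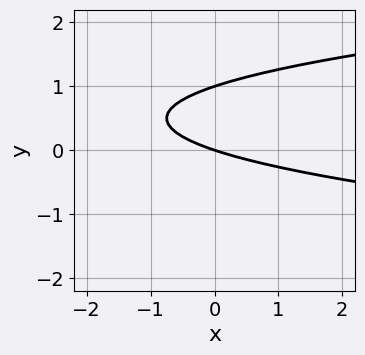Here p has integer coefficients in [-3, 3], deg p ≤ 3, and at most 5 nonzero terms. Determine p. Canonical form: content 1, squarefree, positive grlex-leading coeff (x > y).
1. deg p = 2.
2. Checking where it meets the axes: among the integer gridlines, it crosses the y-axis at y ∈ {0, 1}; it meets the x-axis at x = 0 (among the integer gridlines).
3. Fitting integer coefficients to these (and the overall shape) gives p.

3*y^2 - x - 3*y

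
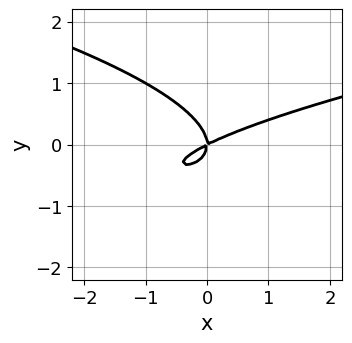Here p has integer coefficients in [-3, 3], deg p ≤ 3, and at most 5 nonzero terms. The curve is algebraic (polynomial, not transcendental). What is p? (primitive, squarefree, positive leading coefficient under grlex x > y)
First, degree: no degree-2 curve has this shape, so deg p = 3.
Next, from the axis intercepts and sections: it meets the y-axis at y = 0 (among the integer gridlines); it meets the x-axis at x = 0 (among the integer gridlines).
Finally, solving for integer coefficients yields p as stated.

3*y^3 - x^2 + 2*x*y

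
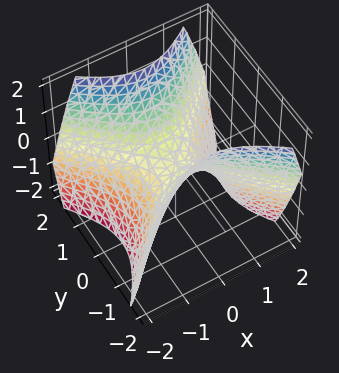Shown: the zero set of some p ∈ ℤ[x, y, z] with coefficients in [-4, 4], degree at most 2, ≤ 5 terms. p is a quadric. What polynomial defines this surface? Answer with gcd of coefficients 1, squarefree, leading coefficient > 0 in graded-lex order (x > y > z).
x^2 - y^2 + z

First, the degree is 2 — a saddle surface; a quadric.
Then, symmetries: the x ↦ −x reflection is a symmetry, so x appears only in even powers; mirror symmetry y ↦ −y ⇒ only even powers of y.
Then, observable constraints: it meets the y-axis at y = 0 (among the integer gridlines); it crosses the z-axis at the gridline z = 0; it meets the x-axis at x = 0 (among the integer gridlines).
Finally, together with the visible shape, these determine p as stated.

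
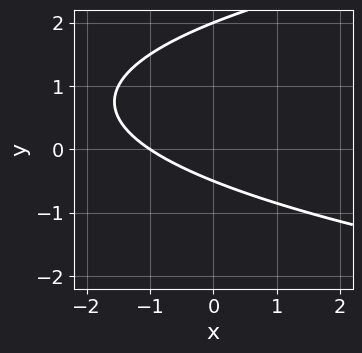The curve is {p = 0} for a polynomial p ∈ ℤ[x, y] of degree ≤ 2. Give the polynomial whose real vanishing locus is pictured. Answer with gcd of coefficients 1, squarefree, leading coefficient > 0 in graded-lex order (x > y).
2*y^2 - 2*x - 3*y - 2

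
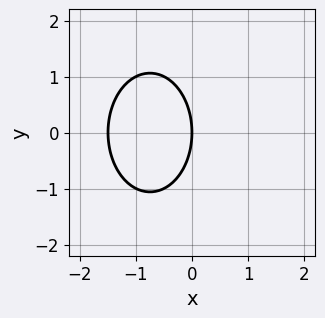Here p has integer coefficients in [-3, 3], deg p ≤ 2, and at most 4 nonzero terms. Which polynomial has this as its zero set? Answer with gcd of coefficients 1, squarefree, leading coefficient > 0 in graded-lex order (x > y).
(a) Degree: no degree-1 curve has this shape, so deg p = 2.
(b) Symmetries: the y ↦ −y reflection is a symmetry, so y appears only in even powers.
(c) From the axis intercepts and sections: one y-axis crossing is at y = 0; it crosses the x-axis at the gridline x = 0.
(d) The integer polynomial consistent with all of this is the stated p.

2*x^2 + y^2 + 3*x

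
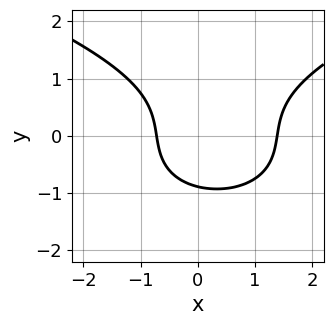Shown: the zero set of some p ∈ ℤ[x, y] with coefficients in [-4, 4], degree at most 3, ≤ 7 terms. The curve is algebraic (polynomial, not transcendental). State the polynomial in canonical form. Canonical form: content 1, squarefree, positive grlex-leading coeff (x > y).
First, degree: a generic line meets the curve in up to 3 points, so deg p = 3.
Finally, matching integer coefficients to the picture gives p.

3*y^3 - 3*x^2 + 2*x + y + 3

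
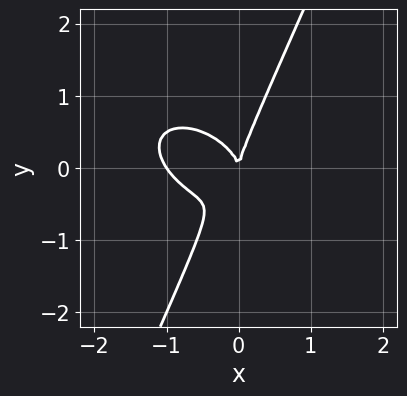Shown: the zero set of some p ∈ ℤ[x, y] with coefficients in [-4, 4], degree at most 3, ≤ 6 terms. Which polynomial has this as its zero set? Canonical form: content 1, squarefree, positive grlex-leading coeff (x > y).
3*x^3 + 2*x^2*y + 3*x*y^2 - 2*y^3 + 3*x^2

(a) deg p = 3. No degree-2 curve has this shape.
(b) Checking where it meets the axes: the x-axis gridline crossings are at x ∈ {-1, 0}; it crosses the y-axis at the gridline y = 0.
(c) Putting this together gives p.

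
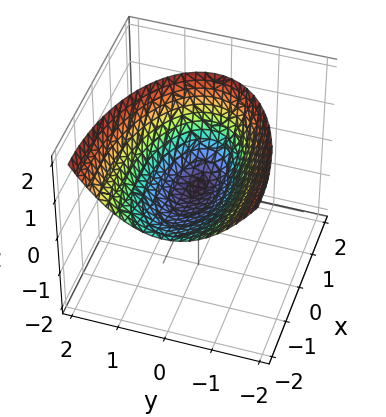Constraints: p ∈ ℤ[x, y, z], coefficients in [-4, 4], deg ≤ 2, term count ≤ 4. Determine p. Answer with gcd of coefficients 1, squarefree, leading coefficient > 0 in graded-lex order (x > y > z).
x^2 + 2*x*z + 3*y^2 - 3*z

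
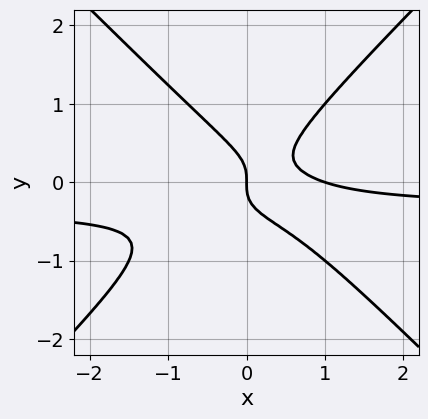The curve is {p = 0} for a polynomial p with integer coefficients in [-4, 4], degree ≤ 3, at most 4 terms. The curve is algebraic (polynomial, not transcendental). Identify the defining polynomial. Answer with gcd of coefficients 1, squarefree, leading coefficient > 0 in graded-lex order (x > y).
First, the degree is 3 — no degree-2 curve has this shape.
Then, checking where it meets the axes: among the integer gridlines, it crosses the x-axis at x ∈ {0, 1}; it meets the y-axis at y = 0 (among the integer gridlines).
Finally, these observations pin down the coefficients.

3*x^2*y - 3*y^3 + x^2 - x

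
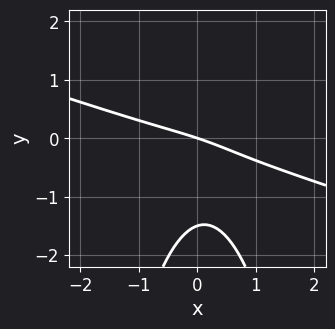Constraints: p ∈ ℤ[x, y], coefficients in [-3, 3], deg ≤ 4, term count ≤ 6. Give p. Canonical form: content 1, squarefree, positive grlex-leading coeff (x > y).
1. The degree is 3 — no degree-2 curve has this shape.
2. From the visible intercepts: it meets the x-axis at x = 0 (among the integer gridlines); it meets the y-axis at y = 0 (among the integer gridlines).
3. Together with the visible shape, these determine p as stated.

x^3 + 3*x^2*y + 2*y^2 + x + 3*y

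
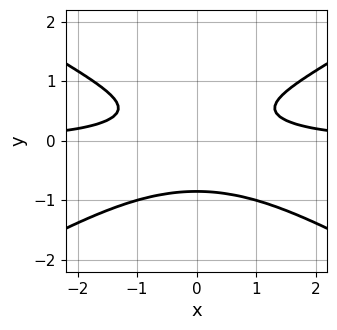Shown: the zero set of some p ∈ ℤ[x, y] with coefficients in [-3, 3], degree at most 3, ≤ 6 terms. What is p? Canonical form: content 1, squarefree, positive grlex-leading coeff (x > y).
x^2*y - 3*y^3 + y - 1

(a) Degree: the shape is more complex than any degree-2 curve, so deg p = 3.
(b) Symmetries: it's symmetric under x → −x, forcing even powers of x.
(c) Checking where it meets the axes: no x-intercept at any integer in the box.
(d) These observations pin down the coefficients.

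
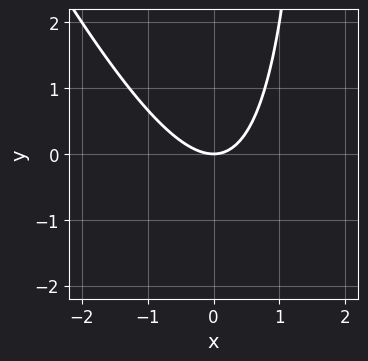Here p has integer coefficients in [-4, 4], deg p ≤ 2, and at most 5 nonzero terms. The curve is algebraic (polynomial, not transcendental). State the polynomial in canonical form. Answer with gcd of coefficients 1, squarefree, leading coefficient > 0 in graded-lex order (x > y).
2*x^2 + x*y - 2*y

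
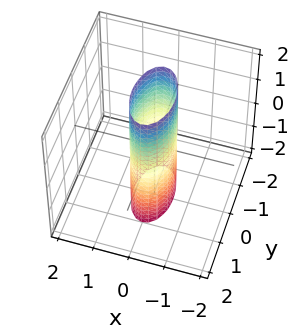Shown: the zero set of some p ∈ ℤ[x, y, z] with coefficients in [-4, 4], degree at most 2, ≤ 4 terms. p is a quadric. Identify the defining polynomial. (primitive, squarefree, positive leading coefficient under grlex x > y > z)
First, deg p = 2.
Then, symmetries: it's symmetric under y → −y, forcing even powers of y; the z ↦ −z reflection is a symmetry, so z appears only in even powers; mirror symmetry x ↦ −x ⇒ only even powers of x.
Then, from the axis intercepts and sections: among the integer gridlines, it crosses the y-axis at y ∈ {-1, 1}; no z-intercept at any integer in the box.
Finally, the integer polynomial consistent with all of this is the stated p.

3*x^2 + y^2 - 1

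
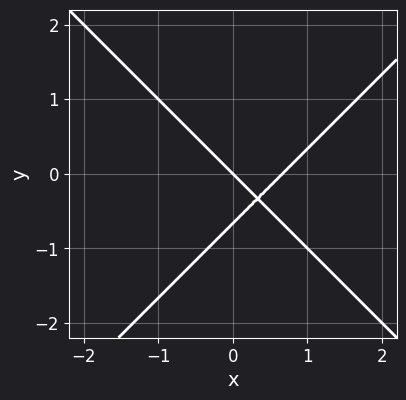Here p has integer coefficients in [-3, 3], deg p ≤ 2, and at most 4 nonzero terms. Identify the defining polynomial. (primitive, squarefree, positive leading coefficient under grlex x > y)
3*x^2 - 3*y^2 - 2*x - 2*y

1. Degree: no degree-1 curve has this shape, so deg p = 2.
2. Observable constraints: it crosses the x-axis at the gridline x = 0; it crosses the y-axis at the gridline y = 0.
3. Together with the visible shape, these determine p as stated.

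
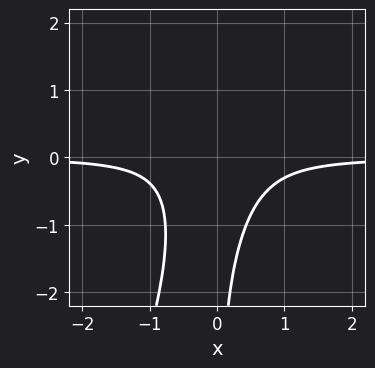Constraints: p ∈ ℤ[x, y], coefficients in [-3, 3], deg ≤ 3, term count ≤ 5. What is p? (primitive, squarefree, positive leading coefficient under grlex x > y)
3*x^2*y - x*y^2 + 1

First, degree: no degree-2 curve has this shape, so deg p = 3.
Then, observable constraints: the curve avoids every integer x-axis point in the box; the curve avoids every integer y-axis point in the box.
Finally, solving for integer coefficients yields p as stated.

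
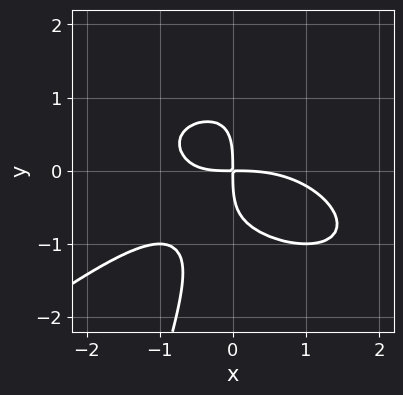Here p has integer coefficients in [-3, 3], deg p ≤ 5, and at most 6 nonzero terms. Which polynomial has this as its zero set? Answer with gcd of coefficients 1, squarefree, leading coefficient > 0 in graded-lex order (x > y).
x^4 - 3*x*y^3 + y^4 + 2*x^2*y + 3*x*y

deg p = 4. No degree-3 curve has this shape.
Matching integer coefficients to the picture gives p.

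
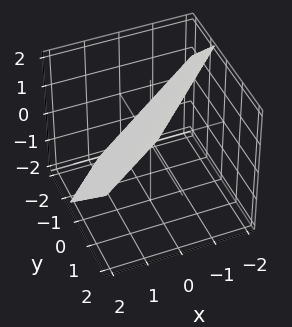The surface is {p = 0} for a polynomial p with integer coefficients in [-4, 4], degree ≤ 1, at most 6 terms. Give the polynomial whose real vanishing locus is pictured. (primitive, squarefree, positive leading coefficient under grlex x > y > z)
3*x - 3*y + 3*z - 2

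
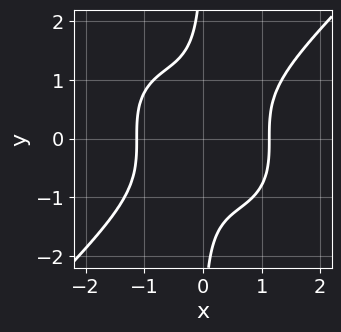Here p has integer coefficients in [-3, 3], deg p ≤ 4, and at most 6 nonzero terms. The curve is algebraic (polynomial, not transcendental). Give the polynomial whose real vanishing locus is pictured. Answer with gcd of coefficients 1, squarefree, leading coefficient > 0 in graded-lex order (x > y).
2*x^4 - 2*x*y^3 - x^2 - 2

First, degree: the shape is more complex than any degree-3 curve, so deg p = 4.
Next, from the visible intercepts: no y-intercept at any integer in the box.
Finally, matching integer coefficients to the picture gives p.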